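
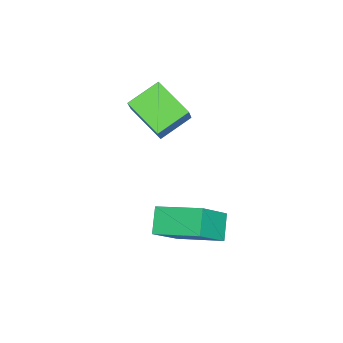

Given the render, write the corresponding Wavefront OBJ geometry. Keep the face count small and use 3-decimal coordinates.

v -3.889 -1.427 1.819
v -4.952 -0.562 2.454
v -3.144 0.041 1.066
v -4.207 0.906 1.7
v -3.113 -1.266 2.9
v -4.176 -0.401 3.534
v -2.368 0.202 2.146
v -3.431 1.067 2.781
v -1.033 1.421 -2.765
v -1.951 1.22 -2.019
v -0.934 3.316 -2.133
v -1.852 3.115 -1.387
v 0.232 0.885 -1.353
v -0.686 0.684 -0.607
v 0.331 2.78 -0.721
v -0.587 2.579 0.025
f 2 4 1
f 5 2 1
f 1 4 3
f 3 5 1
f 2 8 4
f 6 2 5
f 6 8 2
f 4 8 3
f 7 5 3
f 3 8 7
f 7 6 5
f 8 6 7
f 10 12 9
f 13 10 9
f 9 12 11
f 11 13 9
f 10 16 12
f 14 10 13
f 14 16 10
f 12 16 11
f 15 13 11
f 11 16 15
f 15 14 13
f 16 14 15



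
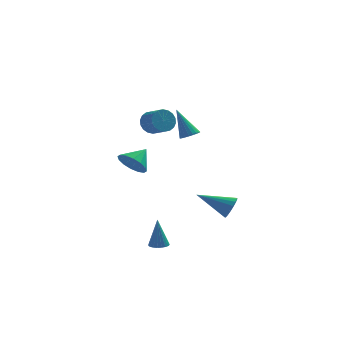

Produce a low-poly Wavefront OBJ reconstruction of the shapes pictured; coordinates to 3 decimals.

v -0.496 -4.014 -4.798
v -0.215 -3.565 -4.815
v -0.564 -3.906 -3.102
v -0.409 -3.492 -4.828
v -0.615 -3.499 -4.835
v -0.804 -3.585 -4.838
v -0.945 -3.735 -4.834
v -1.018 -3.929 -4.824
v -1.012 -4.135 -4.811
v -0.927 -4.323 -4.795
v -0.776 -4.464 -4.78
v -0.583 -4.536 -4.768
v -0.376 -4.529 -4.76
v -0.188 -4.444 -4.758
v -0.047 -4.293 -4.762
v 0.027 -4.1 -4.771
v 0.02 -3.894 -4.784
v -0.065 -3.706 -4.8
v -1.791 -2.816 0.346
v -1.2 -2.753 -0.303
v -1.069 -2.084 1.074
v -1.487 -2.405 -0.37
v -1.854 -2.167 -0.245
v -2.205 -2.103 0.039
v -2.445 -2.23 0.405
v -2.509 -2.514 0.755
v -2.382 -2.879 0.996
v -2.096 -3.227 1.062
v -1.728 -3.465 0.937
v -1.377 -3.53 0.654
v -1.137 -3.403 0.288
v -1.073 -3.118 -0.062
v 1.28 1.675 0.668
v 1.818 1.719 0.878
v 0.6 2.425 2.252
v 1.791 1.931 0.766
v 1.675 2.098 0.637
v 1.491 2.193 0.513
v 1.27 2.198 0.416
v 1.051 2.112 0.363
v 0.871 1.951 0.362
v 0.762 1.742 0.414
v 0.743 1.522 0.51
v 0.816 1.328 0.633
v 0.97 1.194 0.762
v 1.177 1.143 0.875
v 1.401 1.184 0.952
v 1.605 1.31 0.98
v 1.753 1.499 0.954
v 3.118 -3.544 -2.48
v 3.328 -3.908 -1.92
v 1.402 -3.276 -1.66
v 3.413 -3.592 -1.847
v 3.429 -3.265 -1.918
v 3.375 -3.002 -2.118
v 3.261 -2.863 -2.401
v 3.115 -2.88 -2.702
v 2.969 -3.049 -2.952
v 2.858 -3.331 -3.094
v 2.805 -3.662 -3.095
v 2.825 -3.966 -2.955
v 2.911 -4.173 -2.706
v 3.045 -4.236 -2.406
v 3.196 -4.14 -2.122
v -0.755 -1.274 2.623
v -0.251 -1.182 2.103
v 0.319 -1.975 2.516
v -0.185 -2.066 3.037
v -0.147 -0.985 2.34
v 0.422 -1.778 2.753
v -0.164 -0.845 2.632
v 0.405 -1.637 3.045
v -0.298 -0.789 2.923
v 0.272 -1.582 3.336
v -0.522 -0.83 3.155
v 0.047 -1.623 3.568
v -0.793 -0.958 3.281
v -0.223 -1.751 3.694
v -1.056 -1.149 3.277
v -0.486 -1.942 3.69
v -1.259 -1.365 3.144
v -0.689 -2.158 3.557
v -1.362 -1.562 2.907
v -0.793 -2.355 3.32
v -1.345 -1.703 2.615
v -0.776 -2.495 3.028
v -1.212 -1.758 2.324
v -0.642 -2.551 2.737
v -0.987 -1.717 2.092
v -0.418 -2.51 2.505
v -0.717 -1.589 1.966
v -0.147 -2.382 2.379
v -0.454 -1.398 1.97
v 0.116 -2.191 2.383
f 2 1 4
f 2 4 3
f 4 1 5
f 4 5 3
f 5 1 6
f 5 6 3
f 6 1 7
f 6 7 3
f 7 1 8
f 7 8 3
f 8 1 9
f 8 9 3
f 9 1 10
f 9 10 3
f 10 1 11
f 10 11 3
f 11 1 12
f 11 12 3
f 12 1 13
f 12 13 3
f 13 1 14
f 13 14 3
f 14 1 15
f 14 15 3
f 15 1 16
f 15 16 3
f 16 1 17
f 16 17 3
f 17 1 18
f 17 18 3
f 18 1 2
f 18 2 3
f 20 19 22
f 20 22 21
f 22 19 23
f 22 23 21
f 23 19 24
f 23 24 21
f 24 19 25
f 24 25 21
f 25 19 26
f 25 26 21
f 26 19 27
f 26 27 21
f 27 19 28
f 27 28 21
f 28 19 29
f 28 29 21
f 29 19 30
f 29 30 21
f 30 19 31
f 30 31 21
f 31 19 32
f 31 32 21
f 32 19 20
f 32 20 21
f 34 33 36
f 34 36 35
f 36 33 37
f 36 37 35
f 37 33 38
f 37 38 35
f 38 33 39
f 38 39 35
f 39 33 40
f 39 40 35
f 40 33 41
f 40 41 35
f 41 33 42
f 41 42 35
f 42 33 43
f 42 43 35
f 43 33 44
f 43 44 35
f 44 33 45
f 44 45 35
f 45 33 46
f 45 46 35
f 46 33 47
f 46 47 35
f 47 33 48
f 47 48 35
f 48 33 49
f 48 49 35
f 49 33 34
f 49 34 35
f 51 50 53
f 51 53 52
f 53 50 54
f 53 54 52
f 54 50 55
f 54 55 52
f 55 50 56
f 55 56 52
f 56 50 57
f 56 57 52
f 57 50 58
f 57 58 52
f 58 50 59
f 58 59 52
f 59 50 60
f 59 60 52
f 60 50 61
f 60 61 52
f 61 50 62
f 61 62 52
f 62 50 63
f 62 63 52
f 63 50 64
f 63 64 52
f 64 50 51
f 64 51 52
f 66 65 69
f 66 69 67
f 67 69 70
f 67 70 68
f 69 65 71
f 69 71 70
f 70 71 72
f 70 72 68
f 71 65 73
f 71 73 72
f 72 73 74
f 72 74 68
f 73 65 75
f 73 75 74
f 74 75 76
f 74 76 68
f 75 65 77
f 75 77 76
f 76 77 78
f 76 78 68
f 77 65 79
f 77 79 78
f 78 79 80
f 78 80 68
f 79 65 81
f 79 81 80
f 80 81 82
f 80 82 68
f 81 65 83
f 81 83 82
f 82 83 84
f 82 84 68
f 83 65 85
f 83 85 84
f 84 85 86
f 84 86 68
f 85 65 87
f 85 87 86
f 86 87 88
f 86 88 68
f 87 65 89
f 87 89 88
f 88 89 90
f 88 90 68
f 89 65 91
f 89 91 90
f 90 91 92
f 90 92 68
f 91 65 93
f 91 93 92
f 92 93 94
f 92 94 68
f 93 65 66
f 93 66 94
f 94 66 67
f 94 67 68



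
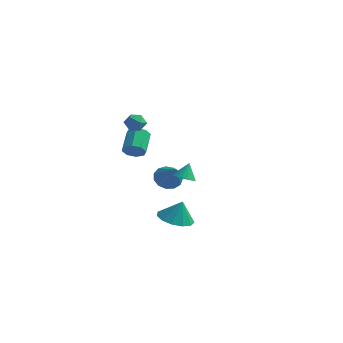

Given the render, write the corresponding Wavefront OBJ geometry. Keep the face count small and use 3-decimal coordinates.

v -1.593 -2.324 1.841
v -1.22 -1.911 1.469
v -1.674 -0.763 2.286
v -2.047 -1.176 2.659
v -1.695 -1.967 1.284
v -2.149 -0.819 2.101
v -2.11 -2.232 1.425
v -2.564 -1.084 2.243
v -2.223 -2.551 1.811
v -2.676 -1.403 2.628
v -1.966 -2.737 2.214
v -2.42 -1.589 3.031
v -1.491 -2.681 2.399
v -1.945 -1.533 3.216
v -1.076 -2.416 2.257
v -1.53 -1.268 3.075
v -0.964 -2.097 1.872
v -1.417 -0.949 2.689
v 1.838 -2.837 0.845
v 2.494 -2.813 0.775
v 1.922 -2.403 1.775
v 2.417 -2.572 0.669
v 2.239 -2.376 0.594
v 1.993 -2.261 0.562
v 1.719 -2.244 0.579
v 1.466 -2.331 0.642
v 1.278 -2.504 0.74
v 1.186 -2.736 0.856
v 1.207 -2.984 0.97
v 1.337 -3.208 1.062
v 1.554 -3.367 1.117
v 1.82 -3.434 1.125
v 2.089 -3.398 1.084
v 2.315 -3.266 1.002
v 2.458 -3.059 0.892
v -3.246 3.694 -2.786
v -2.688 3.478 -3.432
v -2.154 2.886 -1.574
v -2.544 3.923 -3.265
v -2.623 4.294 -2.947
v -2.899 4.475 -2.577
v -3.286 4.408 -2.274
v -3.659 4.114 -2.133
v -3.902 3.687 -2.2
v -3.936 3.262 -2.452
v -3.751 2.974 -2.811
v -3.405 2.914 -3.162
v -3.009 3.102 -3.393
v -1.093 1.056 -4.445
v -0.035 0.967 -4.73
v -0.727 1.224 -3.135
v -0.175 1.569 -4.767
v -0.608 2.009 -4.703
v -1.194 2.146 -4.556
v -1.749 1.937 -4.374
v -2.095 1.448 -4.215
v -2.123 0.835 -4.128
v -1.825 0.292 -4.142
v -1.294 -0.008 -4.252
v -0.699 0.029 -4.423
v -0.23 0.393 -4.601
v -1.687 -1.452 3.988
v -1.116 -1.754 3.841
v -2.204 -2.386 3.899
v -1.633 -2.688 3.752
v -1.737 -2.454 4.363
v -1.417 -1.877 4.418
v -1.903 -2.263 3.322
v -1.583 -1.686 3.377
v -1.249 -2.256 3.43
v -1.147 -2.374 4.073
v -2.173 -1.766 3.667
v -2.071 -1.884 4.31
f 2 1 5
f 2 5 3
f 3 5 6
f 3 6 4
f 5 1 7
f 5 7 6
f 6 7 8
f 6 8 4
f 7 1 9
f 7 9 8
f 8 9 10
f 8 10 4
f 9 1 11
f 9 11 10
f 10 11 12
f 10 12 4
f 11 1 13
f 11 13 12
f 12 13 14
f 12 14 4
f 13 1 15
f 13 15 14
f 14 15 16
f 14 16 4
f 15 1 17
f 15 17 16
f 16 17 18
f 16 18 4
f 17 1 2
f 17 2 18
f 18 2 3
f 18 3 4
f 20 19 22
f 20 22 21
f 22 19 23
f 22 23 21
f 23 19 24
f 23 24 21
f 24 19 25
f 24 25 21
f 25 19 26
f 25 26 21
f 26 19 27
f 26 27 21
f 27 19 28
f 27 28 21
f 28 19 29
f 28 29 21
f 29 19 30
f 29 30 21
f 30 19 31
f 30 31 21
f 31 19 32
f 31 32 21
f 32 19 33
f 32 33 21
f 33 19 34
f 33 34 21
f 34 19 35
f 34 35 21
f 35 19 20
f 35 20 21
f 37 36 39
f 37 39 38
f 39 36 40
f 39 40 38
f 40 36 41
f 40 41 38
f 41 36 42
f 41 42 38
f 42 36 43
f 42 43 38
f 43 36 44
f 43 44 38
f 44 36 45
f 44 45 38
f 45 36 46
f 45 46 38
f 46 36 47
f 46 47 38
f 47 36 48
f 47 48 38
f 48 36 37
f 48 37 38
f 50 49 52
f 50 52 51
f 52 49 53
f 52 53 51
f 53 49 54
f 53 54 51
f 54 49 55
f 54 55 51
f 55 49 56
f 55 56 51
f 56 49 57
f 56 57 51
f 57 49 58
f 57 58 51
f 58 49 59
f 58 59 51
f 59 49 60
f 59 60 51
f 60 49 61
f 60 61 51
f 61 49 50
f 61 50 51
f 62 73 67
f 62 67 63
f 62 63 69
f 62 69 72
f 62 72 73
f 63 67 71
f 67 73 66
f 73 72 64
f 72 69 68
f 69 63 70
f 65 71 66
f 65 66 64
f 65 64 68
f 65 68 70
f 65 70 71
f 66 71 67
f 64 66 73
f 68 64 72
f 70 68 69
f 71 70 63



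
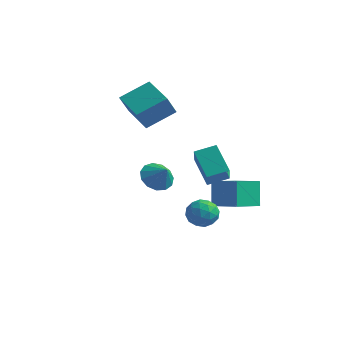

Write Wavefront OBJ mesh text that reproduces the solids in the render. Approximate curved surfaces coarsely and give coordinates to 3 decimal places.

v 2.213 0.313 0.123
v 0.999 1.075 1.277
v 1.662 1.308 -1.113
v 0.449 2.07 0.041
v 3.051 1.17 0.439
v 1.838 1.932 1.593
v 2.501 2.165 -0.797
v 1.287 2.927 0.357
v 1.088 -2.684 1.288
v 1.731 -2.916 0.658
v 1.812 -2.916 2.112
v 1.793 -2.404 0.749
v 1.63 -1.98 1.012
v 1.296 -1.78 1.362
v 0.896 -1.867 1.689
v 0.557 -2.213 1.889
v 0.387 -2.708 1.898
v 0.439 -3.196 1.714
v 0.698 -3.521 1.394
v 1.081 -3.58 1.041
v 1.466 -3.355 0.767
v 1.317 2.395 -3.37
v 0.912 3.081 -1.936
v 1.726 4.203 -4.119
v 1.321 4.889 -2.686
v 2.899 2.251 -2.854
v 2.494 2.937 -1.421
v 3.308 4.059 -3.604
v 2.903 4.745 -2.17
v -3.97 2.691 2.233
v -4.124 2.019 3.475
v -2.957 4.069 3.105
v -3.11 3.397 4.346
v -2.21 1.623 1.874
v -2.363 0.951 3.115
v -1.196 3.001 2.745
v -1.35 2.329 3.987
v 3.739 -1.827 -0.902
v 4.19 -2.522 -1.238
v 3.13 -2.698 0.078
v 3.581 -3.393 -0.258
v 4.016 -2.747 0.179
v 4.393 -2.208 -0.426
v 2.927 -3.012 -0.734
v 3.304 -2.473 -1.339
v 3.688 -3.254 -1.134
v 4.361 -3.09 -0.57
v 2.959 -2.13 -0.59
v 3.632 -1.966 -0.026
v 4.018 -2.098 -1.156
v 3.302 -3.122 -0.004
v 3.558 -2.742 0.253
v 3.823 -3.15 0.056
v 4.138 -1.914 -0.679
v 4.403 -2.322 -0.877
v 4.301 -2.454 -0.043
v 2.917 -2.898 -0.283
v 3.182 -3.306 -0.481
v 3.497 -2.07 -1.216
v 3.762 -2.478 -1.413
v 3.019 -2.766 -1.117
v 3.988 -2.937 -1.293
v 3.63 -3.448 -0.717
v 3.245 -3.224 -0.996
v 3.467 -2.908 -1.352
v 4.384 -2.84 -0.961
v 4.026 -3.352 -0.385
v 4.282 -2.972 -0.128
v 4.503 -2.656 -0.484
v 4.089 -3.27 -0.9
v 3.294 -1.868 -0.775
v 2.936 -2.38 -0.199
v 2.817 -2.564 -0.676
v 3.038 -2.248 -1.032
v 3.69 -1.772 -0.443
v 3.332 -2.283 0.133
v 3.853 -2.312 0.192
v 4.075 -1.996 -0.164
v 3.231 -1.95 -0.26
f 2 4 1
f 5 2 1
f 1 4 3
f 3 5 1
f 2 8 4
f 6 2 5
f 6 8 2
f 4 8 3
f 7 5 3
f 3 8 7
f 7 6 5
f 8 6 7
f 10 9 12
f 10 12 11
f 12 9 13
f 12 13 11
f 13 9 14
f 13 14 11
f 14 9 15
f 14 15 11
f 15 9 16
f 15 16 11
f 16 9 17
f 16 17 11
f 17 9 18
f 17 18 11
f 18 9 19
f 18 19 11
f 19 9 20
f 19 20 11
f 20 9 21
f 20 21 11
f 21 9 10
f 21 10 11
f 23 25 22
f 26 23 22
f 22 25 24
f 24 26 22
f 23 29 25
f 27 23 26
f 27 29 23
f 25 29 24
f 28 26 24
f 24 29 28
f 28 27 26
f 29 27 28
f 31 33 30
f 34 31 30
f 30 33 32
f 32 34 30
f 31 37 33
f 35 31 34
f 35 37 31
f 33 37 32
f 36 34 32
f 32 37 36
f 36 35 34
f 37 35 36
f 38 75 54
f 75 49 78
f 54 78 43
f 75 78 54
f 38 54 50
f 54 43 55
f 50 55 39
f 54 55 50
f 38 50 59
f 50 39 60
f 59 60 45
f 50 60 59
f 38 59 71
f 59 45 74
f 71 74 48
f 59 74 71
f 38 71 75
f 71 48 79
f 75 79 49
f 71 79 75
f 39 55 66
f 55 43 69
f 66 69 47
f 55 69 66
f 43 78 56
f 78 49 77
f 56 77 42
f 78 77 56
f 49 79 76
f 79 48 72
f 76 72 40
f 79 72 76
f 48 74 73
f 74 45 61
f 73 61 44
f 74 61 73
f 45 60 65
f 60 39 62
f 65 62 46
f 60 62 65
f 41 67 53
f 67 47 68
f 53 68 42
f 67 68 53
f 41 53 51
f 53 42 52
f 51 52 40
f 53 52 51
f 41 51 58
f 51 40 57
f 58 57 44
f 51 57 58
f 41 58 63
f 58 44 64
f 63 64 46
f 58 64 63
f 41 63 67
f 63 46 70
f 67 70 47
f 63 70 67
f 42 68 56
f 68 47 69
f 56 69 43
f 68 69 56
f 40 52 76
f 52 42 77
f 76 77 49
f 52 77 76
f 44 57 73
f 57 40 72
f 73 72 48
f 57 72 73
f 46 64 65
f 64 44 61
f 65 61 45
f 64 61 65
f 47 70 66
f 70 46 62
f 66 62 39
f 70 62 66



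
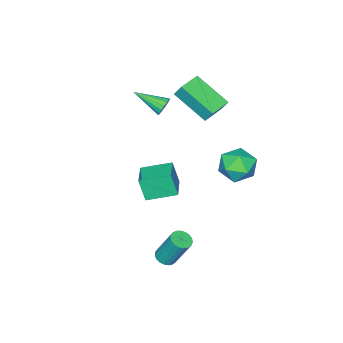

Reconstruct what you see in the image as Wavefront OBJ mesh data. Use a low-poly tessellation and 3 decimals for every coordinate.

v 0.008 -0.679 1.341
v 0.284 -0.765 0.921
v 0.452 -2.081 1.919
v 0.44 -0.653 1.072
v 0.497 -0.547 1.284
v 0.442 -0.472 1.51
v 0.287 -0.444 1.697
v 0.068 -0.47 1.802
v -0.164 -0.544 1.801
v -0.357 -0.649 1.695
v -0.467 -0.761 1.508
v -0.468 -0.854 1.283
v -0.36 -0.907 1.07
v -0.167 -0.908 0.92
v 0.065 -0.857 0.866
v -0.7 3.961 -0.215
v 0.21 4.161 -0.434
v -0.51 2.519 -0.746
v 0.4 2.719 -0.965
v 0.129 2.664 -0.049
v 0.011 3.555 0.279
v -0.311 3.125 -1.459
v -0.429 4.016 -1.131
v 0.45 3.645 -1.202
v 0.722 3.36 -0.331
v -1.022 3.32 -0.849
v -0.75 3.035 0.022
v 0.722 0.791 -2.579
v 0.757 0.419 -1.428
v 1.755 1.581 -2.355
v 1.791 1.209 -1.204
v 1.629 -0.289 -2.956
v 1.665 -0.661 -1.805
v 2.663 0.501 -2.732
v 2.698 0.129 -1.581
v 3.886 2.683 -4.489
v 4.388 2.77 -4.482
v 4.237 3.523 -2.943
v 3.734 3.437 -2.951
v 4.315 2.945 -4.575
v 4.163 3.699 -3.037
v 4.167 3.076 -4.654
v 4.016 3.829 -3.115
v 3.97 3.138 -4.704
v 3.819 3.892 -3.165
v 3.759 3.122 -4.717
v 3.608 3.876 -3.178
v 3.57 3.03 -4.69
v 3.419 3.784 -3.151
v 3.435 2.878 -4.629
v 3.284 3.632 -3.09
v 3.379 2.692 -4.544
v 3.227 3.446 -3.005
v 3.409 2.505 -4.449
v 3.258 3.259 -2.91
v 3.523 2.349 -4.361
v 3.371 3.102 -2.823
v 3.698 2.25 -4.296
v 3.547 3.004 -2.757
v 3.907 2.226 -4.264
v 3.756 2.98 -2.725
v 4.111 2.282 -4.271
v 3.96 3.035 -2.732
v 4.277 2.406 -4.315
v 4.126 3.16 -2.777
v 4.375 2.579 -4.39
v 4.224 3.332 -2.851
v -1.792 -0.698 1.888
v -1.788 -0.281 2.582
v -1.9 0.988 0.875
v -1.897 1.405 1.57
v -0.623 -0.645 1.85
v -0.62 -0.228 2.545
v -0.732 1.041 0.838
v -0.728 1.458 1.532
f 2 1 4
f 2 4 3
f 4 1 5
f 4 5 3
f 5 1 6
f 5 6 3
f 6 1 7
f 6 7 3
f 7 1 8
f 7 8 3
f 8 1 9
f 8 9 3
f 9 1 10
f 9 10 3
f 10 1 11
f 10 11 3
f 11 1 12
f 11 12 3
f 12 1 13
f 12 13 3
f 13 1 14
f 13 14 3
f 14 1 15
f 14 15 3
f 15 1 2
f 15 2 3
f 16 27 21
f 16 21 17
f 16 17 23
f 16 23 26
f 16 26 27
f 17 21 25
f 21 27 20
f 27 26 18
f 26 23 22
f 23 17 24
f 19 25 20
f 19 20 18
f 19 18 22
f 19 22 24
f 19 24 25
f 20 25 21
f 18 20 27
f 22 18 26
f 24 22 23
f 25 24 17
f 29 31 28
f 32 29 28
f 28 31 30
f 30 32 28
f 29 35 31
f 33 29 32
f 33 35 29
f 31 35 30
f 34 32 30
f 30 35 34
f 34 33 32
f 35 33 34
f 37 36 40
f 37 40 38
f 38 40 41
f 38 41 39
f 40 36 42
f 40 42 41
f 41 42 43
f 41 43 39
f 42 36 44
f 42 44 43
f 43 44 45
f 43 45 39
f 44 36 46
f 44 46 45
f 45 46 47
f 45 47 39
f 46 36 48
f 46 48 47
f 47 48 49
f 47 49 39
f 48 36 50
f 48 50 49
f 49 50 51
f 49 51 39
f 50 36 52
f 50 52 51
f 51 52 53
f 51 53 39
f 52 36 54
f 52 54 53
f 53 54 55
f 53 55 39
f 54 36 56
f 54 56 55
f 55 56 57
f 55 57 39
f 56 36 58
f 56 58 57
f 57 58 59
f 57 59 39
f 58 36 60
f 58 60 59
f 59 60 61
f 59 61 39
f 60 36 62
f 60 62 61
f 61 62 63
f 61 63 39
f 62 36 64
f 62 64 63
f 63 64 65
f 63 65 39
f 64 36 66
f 64 66 65
f 65 66 67
f 65 67 39
f 66 36 37
f 66 37 67
f 67 37 38
f 67 38 39
f 69 71 68
f 72 69 68
f 68 71 70
f 70 72 68
f 69 75 71
f 73 69 72
f 73 75 69
f 71 75 70
f 74 72 70
f 70 75 74
f 74 73 72
f 75 73 74



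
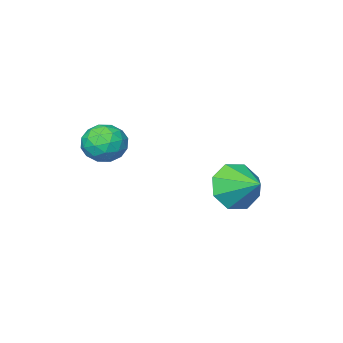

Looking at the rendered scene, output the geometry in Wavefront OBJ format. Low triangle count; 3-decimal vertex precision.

v -3.694 3.074 1.849
v -2.831 2.799 2.456
v -3.706 4.406 2.471
v -2.613 3.141 1.727
v -3.028 3.444 1.07
v -3.833 3.53 0.869
v -4.557 3.349 1.243
v -4.775 3.007 1.972
v -4.36 2.704 2.629
v -3.555 2.618 2.829
v -0.634 -0.143 4.179
v 0.103 -0.651 3.944
v -1.403 -0.729 3.036
v -0.666 -1.237 2.801
v -1.126 -1.424 3.581
v -0.651 -1.062 4.288
v -0.649 -0.318 2.692
v -0.174 0.044 3.399
v 0.094 -0.759 3.025
v -0.201 -1.442 3.574
v -1.099 0.062 3.406
v -1.394 -0.621 3.955
v -0.198 -0.345 4.162
v -1.102 -1.035 2.818
v -1.373 -1.145 3.277
v -0.939 -1.443 3.138
v -0.642 -0.587 4.364
v -0.208 -0.885 4.226
v -0.931 -1.34 4.012
v -1.092 -0.495 2.754
v -0.658 -0.793 2.616
v -0.361 0.063 3.842
v 0.073 -0.235 3.703
v -0.369 -0.04 2.968
v 0.23 -0.707 3.484
v -0.222 -1.052 2.812
v -0.212 -0.512 2.748
v 0.067 -0.299 3.163
v 0.056 -1.109 3.806
v -0.396 -1.454 3.134
v -0.666 -1.564 3.593
v -0.387 -1.351 4.008
v 0.051 -1.173 3.266
v -0.904 0.074 3.846
v -1.356 -0.271 3.174
v -0.913 -0.029 2.972
v -0.634 0.184 3.387
v -1.078 -0.328 4.168
v -1.53 -0.673 3.496
v -1.367 -1.081 3.817
v -1.088 -0.868 4.232
v -1.351 -0.207 3.714
f 2 1 4
f 2 4 3
f 4 1 5
f 4 5 3
f 5 1 6
f 5 6 3
f 6 1 7
f 6 7 3
f 7 1 8
f 7 8 3
f 8 1 9
f 8 9 3
f 9 1 10
f 9 10 3
f 10 1 2
f 10 2 3
f 11 48 27
f 48 22 51
f 27 51 16
f 48 51 27
f 11 27 23
f 27 16 28
f 23 28 12
f 27 28 23
f 11 23 32
f 23 12 33
f 32 33 18
f 23 33 32
f 11 32 44
f 32 18 47
f 44 47 21
f 32 47 44
f 11 44 48
f 44 21 52
f 48 52 22
f 44 52 48
f 12 28 39
f 28 16 42
f 39 42 20
f 28 42 39
f 16 51 29
f 51 22 50
f 29 50 15
f 51 50 29
f 22 52 49
f 52 21 45
f 49 45 13
f 52 45 49
f 21 47 46
f 47 18 34
f 46 34 17
f 47 34 46
f 18 33 38
f 33 12 35
f 38 35 19
f 33 35 38
f 14 40 26
f 40 20 41
f 26 41 15
f 40 41 26
f 14 26 24
f 26 15 25
f 24 25 13
f 26 25 24
f 14 24 31
f 24 13 30
f 31 30 17
f 24 30 31
f 14 31 36
f 31 17 37
f 36 37 19
f 31 37 36
f 14 36 40
f 36 19 43
f 40 43 20
f 36 43 40
f 15 41 29
f 41 20 42
f 29 42 16
f 41 42 29
f 13 25 49
f 25 15 50
f 49 50 22
f 25 50 49
f 17 30 46
f 30 13 45
f 46 45 21
f 30 45 46
f 19 37 38
f 37 17 34
f 38 34 18
f 37 34 38
f 20 43 39
f 43 19 35
f 39 35 12
f 43 35 39



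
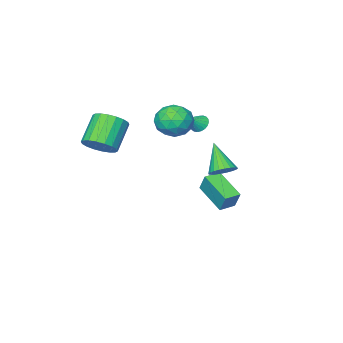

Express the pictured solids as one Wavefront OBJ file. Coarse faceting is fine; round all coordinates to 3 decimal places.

v -0.491 -0.195 1.054
v 0.301 -0.642 1.8
v -1.881 -0.578 2.3
v -1.089 -1.025 3.046
v -1.104 0.132 2.828
v -0.245 0.368 2.058
v -1.335 -1.588 2.042
v -0.476 -1.352 1.272
v -0.22 -1.504 2.411
v -0.077 -0.441 2.897
v -1.503 -0.779 1.203
v -1.36 0.284 1.689
v 0.027 -0.385 1.318
v -1.607 -0.835 2.782
v -1.616 -0.155 2.654
v -1.15 -0.418 3.093
v -0.294 0.209 1.469
v 0.172 -0.054 1.908
v -0.654 0.401 2.512
v -1.752 -1.166 2.192
v -1.286 -1.429 2.631
v -0.43 -0.802 1.007
v 0.036 -1.065 1.446
v -0.926 -1.621 1.588
v 0.187 -1.154 2.116
v -0.63 -1.379 2.848
v -0.775 -1.71 2.258
v -0.27 -1.571 1.805
v 0.27 -0.529 2.401
v -0.547 -0.754 3.134
v -0.556 -0.074 3.005
v -0.051 0.065 2.553
v -0.036 -1.036 2.76
v -1.033 -0.466 0.966
v -1.85 -0.691 1.699
v -1.529 -1.285 1.547
v -1.024 -1.146 1.095
v -0.95 0.159 1.252
v -1.767 -0.066 1.984
v -1.31 0.351 2.295
v -0.805 0.49 1.842
v -1.544 -0.184 1.34
v 0.124 4.598 0.51
v 0.704 4.951 0.933
v -0.244 3.382 2.03
v 0.457 5.124 1.012
v 0.159 5.218 1.015
v -0.144 5.217 0.941
v -0.407 5.121 0.801
v -0.588 4.946 0.617
v -0.662 4.718 0.417
v -0.615 4.472 0.231
v -0.456 4.245 0.087
v -0.209 4.071 0.009
v 0.089 3.978 0.006
v 0.392 3.979 0.08
v 0.654 4.074 0.22
v 0.836 4.249 0.404
v 0.909 4.477 0.604
v 0.863 4.724 0.79
v -3.178 -1.314 0.849
v -2.816 -1.043 0.41
v -2.322 -1.286 1.571
v -2.923 -0.835 0.528
v -3.074 -0.71 0.702
v -3.243 -0.69 0.901
v -3.4 -0.777 1.091
v -3.52 -0.957 1.24
v -3.58 -1.199 1.32
v -3.57 -1.461 1.319
v -3.493 -1.697 1.237
v -3.361 -1.868 1.088
v -3.198 -1.942 0.897
v -3.031 -1.908 0.698
v -2.889 -1.771 0.525
v -2.798 -1.555 0.408
v -2.772 -1.298 0.367
v -2.981 0.255 -3.223
v -2.893 0.806 -2.093
v -2.863 2.136 -4.149
v -2.775 2.687 -3.019
v -1.965 0.173 -3.261
v -1.877 0.724 -2.131
v -1.847 2.054 -4.187
v -1.759 2.605 -3.057
v 4.583 -0.212 1.879
v 5.365 -0.556 2.437
v 4.098 -1.191 3.819
v 3.317 -0.848 3.261
v 5.314 -0.13 2.586
v 4.047 -0.766 3.968
v 5.118 0.28 2.595
v 3.851 -0.356 3.977
v 4.816 0.592 2.462
v 3.55 -0.044 3.844
v 4.468 0.745 2.213
v 3.202 0.109 3.596
v 4.143 0.708 1.899
v 2.877 0.072 3.281
v 3.905 0.489 1.58
v 2.639 -0.147 2.963
v 3.802 0.131 1.321
v 2.535 -0.504 2.703
v 3.853 -0.294 1.172
v 2.586 -0.93 2.554
v 4.049 -0.704 1.163
v 2.782 -1.34 2.545
v 4.35 -1.016 1.296
v 3.084 -1.652 2.678
v 4.698 -1.169 1.544
v 3.432 -1.805 2.927
v 5.023 -1.132 1.859
v 3.757 -1.768 3.241
v 5.261 -0.913 2.177
v 3.995 -1.549 3.56
f 1 38 17
f 38 12 41
f 17 41 6
f 38 41 17
f 1 17 13
f 17 6 18
f 13 18 2
f 17 18 13
f 1 13 22
f 13 2 23
f 22 23 8
f 13 23 22
f 1 22 34
f 22 8 37
f 34 37 11
f 22 37 34
f 1 34 38
f 34 11 42
f 38 42 12
f 34 42 38
f 2 18 29
f 18 6 32
f 29 32 10
f 18 32 29
f 6 41 19
f 41 12 40
f 19 40 5
f 41 40 19
f 12 42 39
f 42 11 35
f 39 35 3
f 42 35 39
f 11 37 36
f 37 8 24
f 36 24 7
f 37 24 36
f 8 23 28
f 23 2 25
f 28 25 9
f 23 25 28
f 4 30 16
f 30 10 31
f 16 31 5
f 30 31 16
f 4 16 14
f 16 5 15
f 14 15 3
f 16 15 14
f 4 14 21
f 14 3 20
f 21 20 7
f 14 20 21
f 4 21 26
f 21 7 27
f 26 27 9
f 21 27 26
f 4 26 30
f 26 9 33
f 30 33 10
f 26 33 30
f 5 31 19
f 31 10 32
f 19 32 6
f 31 32 19
f 3 15 39
f 15 5 40
f 39 40 12
f 15 40 39
f 7 20 36
f 20 3 35
f 36 35 11
f 20 35 36
f 9 27 28
f 27 7 24
f 28 24 8
f 27 24 28
f 10 33 29
f 33 9 25
f 29 25 2
f 33 25 29
f 44 43 46
f 44 46 45
f 46 43 47
f 46 47 45
f 47 43 48
f 47 48 45
f 48 43 49
f 48 49 45
f 49 43 50
f 49 50 45
f 50 43 51
f 50 51 45
f 51 43 52
f 51 52 45
f 52 43 53
f 52 53 45
f 53 43 54
f 53 54 45
f 54 43 55
f 54 55 45
f 55 43 56
f 55 56 45
f 56 43 57
f 56 57 45
f 57 43 58
f 57 58 45
f 58 43 59
f 58 59 45
f 59 43 60
f 59 60 45
f 60 43 44
f 60 44 45
f 62 61 64
f 62 64 63
f 64 61 65
f 64 65 63
f 65 61 66
f 65 66 63
f 66 61 67
f 66 67 63
f 67 61 68
f 67 68 63
f 68 61 69
f 68 69 63
f 69 61 70
f 69 70 63
f 70 61 71
f 70 71 63
f 71 61 72
f 71 72 63
f 72 61 73
f 72 73 63
f 73 61 74
f 73 74 63
f 74 61 75
f 74 75 63
f 75 61 76
f 75 76 63
f 76 61 77
f 76 77 63
f 77 61 62
f 77 62 63
f 79 81 78
f 82 79 78
f 78 81 80
f 80 82 78
f 79 85 81
f 83 79 82
f 83 85 79
f 81 85 80
f 84 82 80
f 80 85 84
f 84 83 82
f 85 83 84
f 87 86 90
f 87 90 88
f 88 90 91
f 88 91 89
f 90 86 92
f 90 92 91
f 91 92 93
f 91 93 89
f 92 86 94
f 92 94 93
f 93 94 95
f 93 95 89
f 94 86 96
f 94 96 95
f 95 96 97
f 95 97 89
f 96 86 98
f 96 98 97
f 97 98 99
f 97 99 89
f 98 86 100
f 98 100 99
f 99 100 101
f 99 101 89
f 100 86 102
f 100 102 101
f 101 102 103
f 101 103 89
f 102 86 104
f 102 104 103
f 103 104 105
f 103 105 89
f 104 86 106
f 104 106 105
f 105 106 107
f 105 107 89
f 106 86 108
f 106 108 107
f 107 108 109
f 107 109 89
f 108 86 110
f 108 110 109
f 109 110 111
f 109 111 89
f 110 86 112
f 110 112 111
f 111 112 113
f 111 113 89
f 112 86 114
f 112 114 113
f 113 114 115
f 113 115 89
f 114 86 87
f 114 87 115
f 115 87 88
f 115 88 89



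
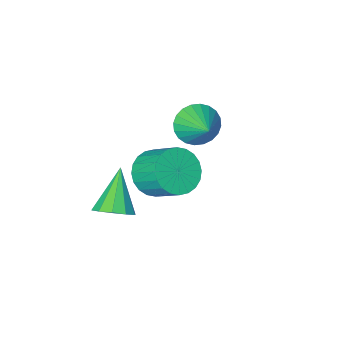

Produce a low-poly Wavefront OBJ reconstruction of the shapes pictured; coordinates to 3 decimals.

v 2.524 1.029 0.538
v 3.482 0.957 0.937
v 3.154 2.159 1.941
v 2.196 2.231 1.542
v 3.541 1.224 0.637
v 3.213 2.426 1.641
v 3.445 1.461 0.322
v 3.117 2.663 1.326
v 3.209 1.632 0.04
v 2.881 2.834 1.043
v 2.869 1.711 -0.167
v 2.541 2.914 0.837
v 2.476 1.687 -0.266
v 2.148 2.889 0.738
v 2.091 1.562 -0.242
v 1.763 2.765 0.761
v 1.771 1.357 -0.1
v 1.443 2.559 0.903
v 1.566 1.101 0.139
v 1.238 2.303 1.143
v 1.507 0.834 0.439
v 1.179 2.036 1.443
v 1.603 0.597 0.754
v 1.275 1.799 1.758
v 1.839 0.426 1.037
v 1.511 1.628 2.04
v 2.179 0.346 1.243
v 1.851 1.549 2.247
v 2.572 0.371 1.342
v 2.244 1.573 2.346
v 2.957 0.495 1.319
v 2.629 1.698 2.322
v 3.277 0.701 1.177
v 2.949 1.903 2.18
v 3.554 -0.438 -2.788
v 4.247 -0.316 -2.243
v 2.606 -1.562 -1.332
v 3.891 0.094 -2.158
v 3.406 0.301 -2.314
v 2.977 0.226 -2.651
v 2.769 -0.102 -3.04
v 2.861 -0.559 -3.333
v 3.218 -0.969 -3.418
v 3.703 -1.176 -3.262
v 4.131 -1.101 -2.925
v 4.339 -0.773 -2.536
v -1.142 -2.021 -0.747
v -0.447 -2.499 -0.21
v -0.838 -0.619 0.107
v -0.234 -2.364 -0.507
v -0.159 -2.177 -0.841
v -0.234 -1.966 -1.161
v -0.447 -1.764 -1.418
v -0.766 -1.601 -1.572
v -1.142 -1.502 -1.601
v -1.519 -1.482 -1.5
v -1.837 -1.544 -1.284
v -2.051 -1.679 -0.986
v -2.125 -1.866 -0.652
v -2.051 -2.076 -0.332
v -1.838 -2.279 -0.076
v -1.519 -2.442 0.079
v -1.142 -2.541 0.108
v -0.766 -2.561 0.006
f 2 1 5
f 2 5 3
f 3 5 6
f 3 6 4
f 5 1 7
f 5 7 6
f 6 7 8
f 6 8 4
f 7 1 9
f 7 9 8
f 8 9 10
f 8 10 4
f 9 1 11
f 9 11 10
f 10 11 12
f 10 12 4
f 11 1 13
f 11 13 12
f 12 13 14
f 12 14 4
f 13 1 15
f 13 15 14
f 14 15 16
f 14 16 4
f 15 1 17
f 15 17 16
f 16 17 18
f 16 18 4
f 17 1 19
f 17 19 18
f 18 19 20
f 18 20 4
f 19 1 21
f 19 21 20
f 20 21 22
f 20 22 4
f 21 1 23
f 21 23 22
f 22 23 24
f 22 24 4
f 23 1 25
f 23 25 24
f 24 25 26
f 24 26 4
f 25 1 27
f 25 27 26
f 26 27 28
f 26 28 4
f 27 1 29
f 27 29 28
f 28 29 30
f 28 30 4
f 29 1 31
f 29 31 30
f 30 31 32
f 30 32 4
f 31 1 33
f 31 33 32
f 32 33 34
f 32 34 4
f 33 1 2
f 33 2 34
f 34 2 3
f 34 3 4
f 36 35 38
f 36 38 37
f 38 35 39
f 38 39 37
f 39 35 40
f 39 40 37
f 40 35 41
f 40 41 37
f 41 35 42
f 41 42 37
f 42 35 43
f 42 43 37
f 43 35 44
f 43 44 37
f 44 35 45
f 44 45 37
f 45 35 46
f 45 46 37
f 46 35 36
f 46 36 37
f 48 47 50
f 48 50 49
f 50 47 51
f 50 51 49
f 51 47 52
f 51 52 49
f 52 47 53
f 52 53 49
f 53 47 54
f 53 54 49
f 54 47 55
f 54 55 49
f 55 47 56
f 55 56 49
f 56 47 57
f 56 57 49
f 57 47 58
f 57 58 49
f 58 47 59
f 58 59 49
f 59 47 60
f 59 60 49
f 60 47 61
f 60 61 49
f 61 47 62
f 61 62 49
f 62 47 63
f 62 63 49
f 63 47 64
f 63 64 49
f 64 47 48
f 64 48 49



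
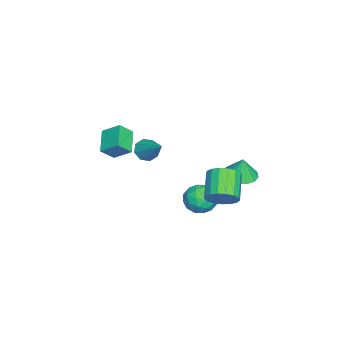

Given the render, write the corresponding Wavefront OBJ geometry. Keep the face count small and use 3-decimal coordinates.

v 3.558 3.182 1.927
v 4.092 3.05 2.689
v 2.636 2.845 3.675
v 2.102 2.978 2.913
v 4.025 3.494 2.681
v 2.569 3.29 3.667
v 3.85 3.867 2.5
v 2.394 3.663 3.486
v 3.608 4.084 2.188
v 2.153 3.88 3.174
v 3.355 4.093 1.816
v 1.899 3.889 2.802
v 3.149 3.894 1.47
v 1.693 3.69 2.456
v 3.036 3.532 1.228
v 1.58 3.328 2.214
v 3.042 3.089 1.147
v 1.587 2.885 2.132
v 3.167 2.668 1.244
v 1.711 2.464 2.229
v 3.382 2.365 1.497
v 1.926 2.161 2.483
v 3.636 2.249 1.85
v 2.18 2.044 2.835
v 3.873 2.346 2.22
v 2.417 2.142 3.205
v 4.038 2.635 2.522
v 2.582 2.431 3.508
v -4.032 2.698 -1.302
v -2.998 2.745 -1.402
v -3.908 2.862 0.062
v -3.165 3.254 -1.448
v -3.565 3.615 -1.455
v -4.09 3.73 -1.421
v -4.599 3.568 -1.355
v -4.957 3.173 -1.275
v -5.066 2.651 -1.203
v -4.899 2.142 -1.157
v -4.499 1.781 -1.15
v -3.974 1.666 -1.183
v -3.465 1.828 -1.249
v -3.108 2.222 -1.329
v 2.041 2.346 -0.049
v 2.842 2.27 0.561
v 1.298 1.15 0.779
v 2.099 1.074 1.389
v 1.511 1.893 1.428
v 1.969 2.632 0.917
v 2.171 0.788 0.423
v 2.629 1.527 -0.088
v 2.922 1.307 0.852
v 2.514 1.99 1.474
v 1.626 1.43 -0.134
v 1.218 2.113 0.488
v 2.506 2.413 0.183
v 1.634 1.007 1.157
v 1.288 1.488 1.18
v 1.758 1.444 1.538
v 1.994 2.626 0.393
v 2.464 2.581 0.751
v 1.682 2.36 1.261
v 1.676 0.839 0.589
v 2.146 0.794 0.947
v 2.382 1.976 -0.198
v 2.852 1.932 0.16
v 2.458 1.06 0.079
v 3.025 1.803 0.713
v 2.588 1.1 1.2
v 2.63 0.931 0.632
v 2.9 1.366 0.331
v 2.785 2.204 1.078
v 2.348 1.501 1.565
v 2.002 1.982 1.588
v 2.272 2.417 1.287
v 2.832 1.638 1.249
v 1.792 1.919 -0.225
v 1.355 1.216 0.262
v 1.868 1.003 0.053
v 2.138 1.438 -0.248
v 1.552 2.32 0.14
v 1.115 1.617 0.627
v 1.24 2.054 1.009
v 1.51 2.489 0.708
v 1.308 1.782 0.091
v -1.533 -3.883 2.412
v -1.016 -4.502 3.175
v -1.354 -2.827 3.148
v -0.838 -3.446 3.911
v -0.142 -3.614 1.689
v 0.374 -4.233 2.452
v 0.036 -2.558 2.425
v 0.553 -3.177 3.188
v -2.883 -2.454 0.72
v -2.501 -2.167 0.091
v -1.737 -1.306 1.94
v -2.987 -1.838 0.237
v -3.411 -1.87 0.666
v -3.527 -2.244 1.126
v -3.265 -2.742 1.349
v -2.779 -3.071 1.203
v -2.354 -3.039 0.774
v -2.239 -2.664 0.313
f 2 1 5
f 2 5 3
f 3 5 6
f 3 6 4
f 5 1 7
f 5 7 6
f 6 7 8
f 6 8 4
f 7 1 9
f 7 9 8
f 8 9 10
f 8 10 4
f 9 1 11
f 9 11 10
f 10 11 12
f 10 12 4
f 11 1 13
f 11 13 12
f 12 13 14
f 12 14 4
f 13 1 15
f 13 15 14
f 14 15 16
f 14 16 4
f 15 1 17
f 15 17 16
f 16 17 18
f 16 18 4
f 17 1 19
f 17 19 18
f 18 19 20
f 18 20 4
f 19 1 21
f 19 21 20
f 20 21 22
f 20 22 4
f 21 1 23
f 21 23 22
f 22 23 24
f 22 24 4
f 23 1 25
f 23 25 24
f 24 25 26
f 24 26 4
f 25 1 27
f 25 27 26
f 26 27 28
f 26 28 4
f 27 1 2
f 27 2 28
f 28 2 3
f 28 3 4
f 30 29 32
f 30 32 31
f 32 29 33
f 32 33 31
f 33 29 34
f 33 34 31
f 34 29 35
f 34 35 31
f 35 29 36
f 35 36 31
f 36 29 37
f 36 37 31
f 37 29 38
f 37 38 31
f 38 29 39
f 38 39 31
f 39 29 40
f 39 40 31
f 40 29 41
f 40 41 31
f 41 29 42
f 41 42 31
f 42 29 30
f 42 30 31
f 43 80 59
f 80 54 83
f 59 83 48
f 80 83 59
f 43 59 55
f 59 48 60
f 55 60 44
f 59 60 55
f 43 55 64
f 55 44 65
f 64 65 50
f 55 65 64
f 43 64 76
f 64 50 79
f 76 79 53
f 64 79 76
f 43 76 80
f 76 53 84
f 80 84 54
f 76 84 80
f 44 60 71
f 60 48 74
f 71 74 52
f 60 74 71
f 48 83 61
f 83 54 82
f 61 82 47
f 83 82 61
f 54 84 81
f 84 53 77
f 81 77 45
f 84 77 81
f 53 79 78
f 79 50 66
f 78 66 49
f 79 66 78
f 50 65 70
f 65 44 67
f 70 67 51
f 65 67 70
f 46 72 58
f 72 52 73
f 58 73 47
f 72 73 58
f 46 58 56
f 58 47 57
f 56 57 45
f 58 57 56
f 46 56 63
f 56 45 62
f 63 62 49
f 56 62 63
f 46 63 68
f 63 49 69
f 68 69 51
f 63 69 68
f 46 68 72
f 68 51 75
f 72 75 52
f 68 75 72
f 47 73 61
f 73 52 74
f 61 74 48
f 73 74 61
f 45 57 81
f 57 47 82
f 81 82 54
f 57 82 81
f 49 62 78
f 62 45 77
f 78 77 53
f 62 77 78
f 51 69 70
f 69 49 66
f 70 66 50
f 69 66 70
f 52 75 71
f 75 51 67
f 71 67 44
f 75 67 71
f 86 88 85
f 89 86 85
f 85 88 87
f 87 89 85
f 86 92 88
f 90 86 89
f 90 92 86
f 88 92 87
f 91 89 87
f 87 92 91
f 91 90 89
f 92 90 91
f 94 93 96
f 94 96 95
f 96 93 97
f 96 97 95
f 97 93 98
f 97 98 95
f 98 93 99
f 98 99 95
f 99 93 100
f 99 100 95
f 100 93 101
f 100 101 95
f 101 93 102
f 101 102 95
f 102 93 94
f 102 94 95



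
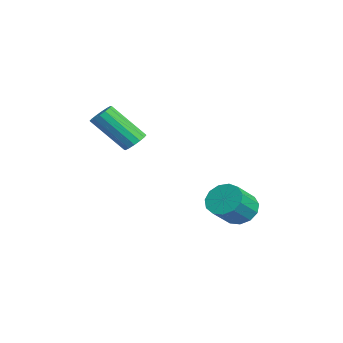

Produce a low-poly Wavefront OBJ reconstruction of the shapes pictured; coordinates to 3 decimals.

v 2.055 2.916 -1.022
v 2.674 3.148 -1.332
v 3.324 2.436 -0.568
v 2.705 2.204 -0.258
v 2.595 3.408 -1.023
v 3.245 2.696 -0.259
v 2.344 3.511 -0.713
v 2.994 2.799 0.05
v 2.002 3.426 -0.502
v 2.652 2.713 0.262
v 1.677 3.178 -0.455
v 2.327 2.466 0.308
v 1.471 2.848 -0.589
v 2.122 2.136 0.175
v 1.451 2.539 -0.86
v 2.102 1.827 -0.096
v 1.623 2.35 -1.182
v 2.273 1.638 -0.418
v 1.932 2.34 -1.454
v 2.582 1.628 -0.69
v 2.28 2.514 -1.588
v 2.93 1.802 -0.824
v 2.556 2.815 -1.543
v 3.206 2.103 -0.779
v 1.83 -0.675 2.239
v 2.048 -1.043 1.98
v 1.669 -2.172 3.262
v 1.45 -1.805 3.521
v 2.237 -0.942 2.125
v 1.858 -2.071 3.407
v 2.317 -0.769 2.3
v 1.938 -1.899 3.582
v 2.266 -0.572 2.46
v 1.887 -1.701 3.742
v 2.099 -0.402 2.56
v 1.719 -1.531 3.842
v 1.859 -0.305 2.574
v 1.48 -1.434 3.856
v 1.611 -0.308 2.498
v 1.232 -1.437 3.78
v 1.422 -0.409 2.353
v 1.043 -1.538 3.635
v 1.342 -0.581 2.178
v 0.963 -1.711 3.46
v 1.393 -0.779 2.018
v 1.014 -1.908 3.3
v 1.561 -0.949 1.918
v 1.181 -2.078 3.2
v 1.8 -1.046 1.904
v 1.421 -2.175 3.186
f 2 1 5
f 2 5 3
f 3 5 6
f 3 6 4
f 5 1 7
f 5 7 6
f 6 7 8
f 6 8 4
f 7 1 9
f 7 9 8
f 8 9 10
f 8 10 4
f 9 1 11
f 9 11 10
f 10 11 12
f 10 12 4
f 11 1 13
f 11 13 12
f 12 13 14
f 12 14 4
f 13 1 15
f 13 15 14
f 14 15 16
f 14 16 4
f 15 1 17
f 15 17 16
f 16 17 18
f 16 18 4
f 17 1 19
f 17 19 18
f 18 19 20
f 18 20 4
f 19 1 21
f 19 21 20
f 20 21 22
f 20 22 4
f 21 1 23
f 21 23 22
f 22 23 24
f 22 24 4
f 23 1 2
f 23 2 24
f 24 2 3
f 24 3 4
f 26 25 29
f 26 29 27
f 27 29 30
f 27 30 28
f 29 25 31
f 29 31 30
f 30 31 32
f 30 32 28
f 31 25 33
f 31 33 32
f 32 33 34
f 32 34 28
f 33 25 35
f 33 35 34
f 34 35 36
f 34 36 28
f 35 25 37
f 35 37 36
f 36 37 38
f 36 38 28
f 37 25 39
f 37 39 38
f 38 39 40
f 38 40 28
f 39 25 41
f 39 41 40
f 40 41 42
f 40 42 28
f 41 25 43
f 41 43 42
f 42 43 44
f 42 44 28
f 43 25 45
f 43 45 44
f 44 45 46
f 44 46 28
f 45 25 47
f 45 47 46
f 46 47 48
f 46 48 28
f 47 25 49
f 47 49 48
f 48 49 50
f 48 50 28
f 49 25 26
f 49 26 50
f 50 26 27
f 50 27 28



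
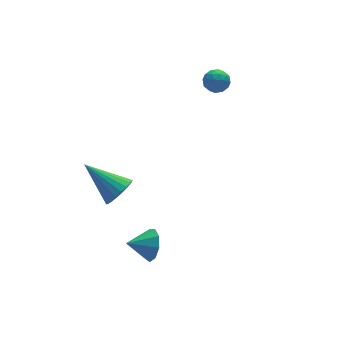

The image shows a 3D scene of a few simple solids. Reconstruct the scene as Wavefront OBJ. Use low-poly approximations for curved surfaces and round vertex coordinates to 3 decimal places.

v 2.983 4.029 1.561
v 3.423 3.542 1.751
v 2.137 3.378 1.849
v 2.577 2.891 2.039
v 2.531 3.469 2.4
v 3.054 3.872 2.222
v 2.506 3.048 1.378
v 3.029 3.451 1.2
v 3.128 2.935 1.638
v 3.143 3.196 2.27
v 2.417 3.724 1.33
v 2.432 3.985 1.962
v 3.277 3.842 1.63
v 2.283 3.078 1.97
v 2.256 3.418 2.182
v 2.514 3.131 2.293
v 3.061 4.036 1.907
v 3.319 3.75 2.019
v 2.794 3.707 2.401
v 2.241 3.17 1.581
v 2.499 2.884 1.693
v 3.046 3.789 1.307
v 3.304 3.502 1.418
v 2.766 3.213 1.199
v 3.363 3.2 1.676
v 2.865 2.817 1.845
v 2.824 2.91 1.457
v 3.131 3.146 1.352
v 3.371 3.353 2.047
v 2.874 2.97 2.217
v 2.847 3.31 2.429
v 3.155 3.547 2.324
v 3.198 2.996 1.981
v 2.686 3.95 1.383
v 2.189 3.567 1.553
v 2.405 3.373 1.276
v 2.713 3.61 1.171
v 2.695 4.103 1.755
v 2.197 3.72 1.924
v 2.429 3.774 2.248
v 2.736 4.01 2.143
v 2.362 3.924 1.619
v -2.585 -1.011 -4.162
v -2.224 -0.66 -3.453
v -3.695 -0.809 -3.698
v -2.319 -0.239 -3.863
v -2.539 -0.179 -4.413
v -2.78 -0.509 -4.846
v -2.93 -1.074 -4.959
v -2.919 -1.609 -4.699
v -2.751 -1.865 -4.188
v -2.506 -1.721 -3.665
v -2.298 -1.245 -3.375
v -3.062 1.33 -2.188
v -2.393 1.376 -1.65
v -4.138 2.77 -0.972
v -2.316 1.633 -1.886
v -2.368 1.838 -2.175
v -2.54 1.955 -2.466
v -2.802 1.964 -2.708
v -3.11 1.864 -2.861
v -3.409 1.671 -2.898
v -3.648 1.419 -2.812
v -3.786 1.152 -2.618
v -3.798 0.916 -2.349
v -3.684 0.752 -2.053
v -3.462 0.687 -1.78
v -3.17 0.734 -1.578
v -2.86 0.884 -1.481
v -2.585 1.111 -1.507
f 1 38 17
f 38 12 41
f 17 41 6
f 38 41 17
f 1 17 13
f 17 6 18
f 13 18 2
f 17 18 13
f 1 13 22
f 13 2 23
f 22 23 8
f 13 23 22
f 1 22 34
f 22 8 37
f 34 37 11
f 22 37 34
f 1 34 38
f 34 11 42
f 38 42 12
f 34 42 38
f 2 18 29
f 18 6 32
f 29 32 10
f 18 32 29
f 6 41 19
f 41 12 40
f 19 40 5
f 41 40 19
f 12 42 39
f 42 11 35
f 39 35 3
f 42 35 39
f 11 37 36
f 37 8 24
f 36 24 7
f 37 24 36
f 8 23 28
f 23 2 25
f 28 25 9
f 23 25 28
f 4 30 16
f 30 10 31
f 16 31 5
f 30 31 16
f 4 16 14
f 16 5 15
f 14 15 3
f 16 15 14
f 4 14 21
f 14 3 20
f 21 20 7
f 14 20 21
f 4 21 26
f 21 7 27
f 26 27 9
f 21 27 26
f 4 26 30
f 26 9 33
f 30 33 10
f 26 33 30
f 5 31 19
f 31 10 32
f 19 32 6
f 31 32 19
f 3 15 39
f 15 5 40
f 39 40 12
f 15 40 39
f 7 20 36
f 20 3 35
f 36 35 11
f 20 35 36
f 9 27 28
f 27 7 24
f 28 24 8
f 27 24 28
f 10 33 29
f 33 9 25
f 29 25 2
f 33 25 29
f 44 43 46
f 44 46 45
f 46 43 47
f 46 47 45
f 47 43 48
f 47 48 45
f 48 43 49
f 48 49 45
f 49 43 50
f 49 50 45
f 50 43 51
f 50 51 45
f 51 43 52
f 51 52 45
f 52 43 53
f 52 53 45
f 53 43 44
f 53 44 45
f 55 54 57
f 55 57 56
f 57 54 58
f 57 58 56
f 58 54 59
f 58 59 56
f 59 54 60
f 59 60 56
f 60 54 61
f 60 61 56
f 61 54 62
f 61 62 56
f 62 54 63
f 62 63 56
f 63 54 64
f 63 64 56
f 64 54 65
f 64 65 56
f 65 54 66
f 65 66 56
f 66 54 67
f 66 67 56
f 67 54 68
f 67 68 56
f 68 54 69
f 68 69 56
f 69 54 70
f 69 70 56
f 70 54 55
f 70 55 56



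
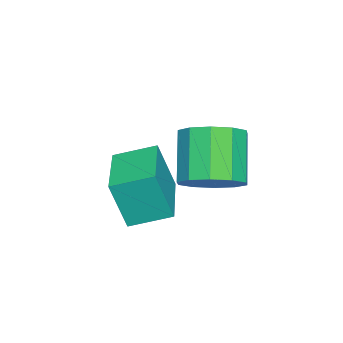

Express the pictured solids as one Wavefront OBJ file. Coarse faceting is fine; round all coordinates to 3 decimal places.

v -0.255 2.171 1.957
v 0.402 2.368 2.458
v -0.467 2.046 3.725
v -1.125 1.849 3.223
v 0.123 2.806 2.378
v -0.747 2.483 3.644
v -0.301 3.001 2.136
v -1.171 2.678 3.403
v -0.708 2.879 1.826
v -1.577 2.556 3.093
v -0.941 2.487 1.566
v -1.811 2.164 2.833
v -0.913 1.974 1.455
v -1.782 1.652 2.722
v -0.633 1.537 1.536
v -1.503 1.214 2.802
v -0.209 1.342 1.777
v -1.079 1.019 3.044
v 0.197 1.464 2.087
v -0.672 1.141 3.354
v 0.431 1.856 2.347
v -0.439 1.533 3.614
v -1.871 -0.607 0.266
v -1.686 -1.008 1.637
v -2.267 0.434 0.624
v -2.082 0.033 1.995
v 0.022 0.127 0.225
v 0.207 -0.274 1.596
v -0.374 1.168 0.583
v -0.189 0.767 1.954
f 2 1 5
f 2 5 3
f 3 5 6
f 3 6 4
f 5 1 7
f 5 7 6
f 6 7 8
f 6 8 4
f 7 1 9
f 7 9 8
f 8 9 10
f 8 10 4
f 9 1 11
f 9 11 10
f 10 11 12
f 10 12 4
f 11 1 13
f 11 13 12
f 12 13 14
f 12 14 4
f 13 1 15
f 13 15 14
f 14 15 16
f 14 16 4
f 15 1 17
f 15 17 16
f 16 17 18
f 16 18 4
f 17 1 19
f 17 19 18
f 18 19 20
f 18 20 4
f 19 1 21
f 19 21 20
f 20 21 22
f 20 22 4
f 21 1 2
f 21 2 22
f 22 2 3
f 22 3 4
f 24 26 23
f 27 24 23
f 23 26 25
f 25 27 23
f 24 30 26
f 28 24 27
f 28 30 24
f 26 30 25
f 29 27 25
f 25 30 29
f 29 28 27
f 30 28 29



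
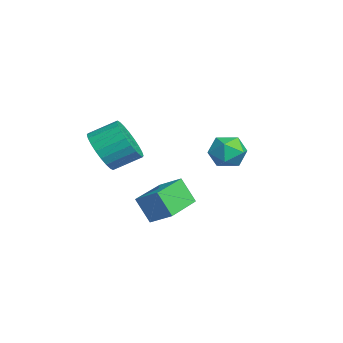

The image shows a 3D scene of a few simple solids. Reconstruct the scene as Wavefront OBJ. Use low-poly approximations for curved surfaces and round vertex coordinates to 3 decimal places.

v -3.114 -3.769 2.484
v -2.625 -3.334 1.676
v -2.577 -2.176 2.328
v -3.066 -2.611 3.136
v -3.013 -3.264 1.58
v -2.965 -2.106 2.233
v -3.417 -3.271 1.622
v -3.369 -2.113 2.275
v -3.774 -3.354 1.796
v -3.726 -2.196 2.448
v -4.031 -3.5 2.074
v -3.983 -2.342 2.726
v -4.148 -3.687 2.414
v -4.1 -2.529 3.067
v -4.108 -3.886 2.765
v -4.06 -2.728 3.418
v -3.917 -4.068 3.073
v -3.869 -2.91 3.726
v -3.603 -4.204 3.292
v -3.555 -3.046 3.944
v -3.215 -4.274 3.387
v -3.167 -3.116 4.04
v -2.811 -4.267 3.345
v -2.763 -3.109 3.998
v -2.454 -4.184 3.172
v -2.406 -3.026 3.824
v -2.197 -4.038 2.894
v -2.149 -2.88 3.546
v -2.08 -3.851 2.553
v -2.032 -2.693 3.206
v -2.12 -3.652 2.202
v -2.072 -2.494 2.855
v -2.311 -3.47 1.894
v -2.263 -2.312 2.547
v -3.967 1.48 2.371
v -3.269 1.672 2.876
v -3.111 0.808 1.444
v -2.413 1 1.949
v -3.017 0.421 2.232
v -3.545 0.836 2.805
v -2.835 1.644 1.515
v -3.363 2.059 2.088
v -2.569 1.774 2.347
v -2.681 1.018 2.79
v -3.699 1.462 1.53
v -3.811 0.706 1.973
v 1.294 -2.934 1.841
v 1.837 -2.195 2.372
v -0.198 -1.839 1.844
v 0.346 -1.1 2.375
v 1.654 -2.44 0.785
v 2.198 -1.701 1.316
v 0.163 -1.345 0.788
v 0.706 -0.606 1.319
f 2 1 5
f 2 5 3
f 3 5 6
f 3 6 4
f 5 1 7
f 5 7 6
f 6 7 8
f 6 8 4
f 7 1 9
f 7 9 8
f 8 9 10
f 8 10 4
f 9 1 11
f 9 11 10
f 10 11 12
f 10 12 4
f 11 1 13
f 11 13 12
f 12 13 14
f 12 14 4
f 13 1 15
f 13 15 14
f 14 15 16
f 14 16 4
f 15 1 17
f 15 17 16
f 16 17 18
f 16 18 4
f 17 1 19
f 17 19 18
f 18 19 20
f 18 20 4
f 19 1 21
f 19 21 20
f 20 21 22
f 20 22 4
f 21 1 23
f 21 23 22
f 22 23 24
f 22 24 4
f 23 1 25
f 23 25 24
f 24 25 26
f 24 26 4
f 25 1 27
f 25 27 26
f 26 27 28
f 26 28 4
f 27 1 29
f 27 29 28
f 28 29 30
f 28 30 4
f 29 1 31
f 29 31 30
f 30 31 32
f 30 32 4
f 31 1 33
f 31 33 32
f 32 33 34
f 32 34 4
f 33 1 2
f 33 2 34
f 34 2 3
f 34 3 4
f 35 46 40
f 35 40 36
f 35 36 42
f 35 42 45
f 35 45 46
f 36 40 44
f 40 46 39
f 46 45 37
f 45 42 41
f 42 36 43
f 38 44 39
f 38 39 37
f 38 37 41
f 38 41 43
f 38 43 44
f 39 44 40
f 37 39 46
f 41 37 45
f 43 41 42
f 44 43 36
f 48 50 47
f 51 48 47
f 47 50 49
f 49 51 47
f 48 54 50
f 52 48 51
f 52 54 48
f 50 54 49
f 53 51 49
f 49 54 53
f 53 52 51
f 54 52 53



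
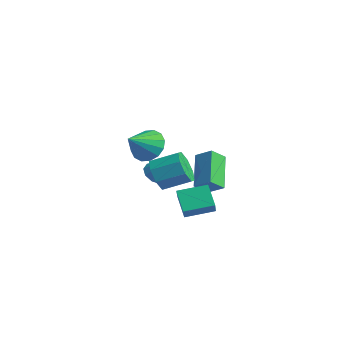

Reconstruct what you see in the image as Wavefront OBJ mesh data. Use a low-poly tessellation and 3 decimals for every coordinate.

v 0.239 1.655 -2.503
v 0.963 1.117 -1.666
v 0.895 3.044 -2.177
v 1.619 2.506 -1.341
v 1.181 1.434 -3.459
v 1.905 0.896 -2.623
v 1.837 2.823 -3.134
v 2.561 2.285 -2.297
v -3.495 2.882 -2.656
v -2.921 3.155 -3.174
v -2.245 3.238 -1.084
v -3.208 3.549 -3.036
v -3.604 3.688 -2.752
v -3.959 3.519 -2.432
v -4.136 3.107 -2.197
v -4.069 2.608 -2.138
v -3.782 2.214 -2.276
v -3.385 2.075 -2.56
v -3.031 2.244 -2.88
v -2.854 2.656 -3.115
v -0.034 3.62 -2.822
v -0.016 2.769 -2.173
v -1.425 4.634 -1.452
v -1.407 3.783 -0.803
v 0.787 4.037 -2.297
v 0.805 3.186 -1.648
v -0.604 5.051 -0.927
v -0.586 4.2 -0.278
v 0.198 -0.007 1.368
v 1.137 -0.007 1.025
v 0.522 -1.313 2.252
v 1.151 0.285 1.452
v 0.91 0.499 1.857
v 0.477 0.578 2.131
v -0.03 0.499 2.2
v -0.475 0.285 2.047
v -0.741 -0.007 1.712
v -0.754 -0.299 1.285
v -0.513 -0.512 0.88
v -0.081 -0.591 0.606
v 0.426 -0.512 0.536
v 0.872 -0.299 0.69
v 2.419 -0.882 0.488
v 2.813 -1.51 1.114
v 3.615 -0.426 1.698
v 3.221 0.202 1.072
v 3.2 -1.457 0.483
v 4.002 -0.373 1.067
v 3.13 -1.067 -0.145
v 3.932 0.017 0.439
v 2.643 -0.569 -0.402
v 3.446 0.516 0.182
v 2.025 -0.254 -0.138
v 2.827 0.83 0.446
v 1.638 -0.307 0.493
v 2.44 0.777 1.077
v 1.708 -0.697 1.121
v 2.51 0.387 1.705
v 2.194 -1.196 1.378
v 2.997 -0.111 1.962
f 2 4 1
f 5 2 1
f 1 4 3
f 3 5 1
f 2 8 4
f 6 2 5
f 6 8 2
f 4 8 3
f 7 5 3
f 3 8 7
f 7 6 5
f 8 6 7
f 10 9 12
f 10 12 11
f 12 9 13
f 12 13 11
f 13 9 14
f 13 14 11
f 14 9 15
f 14 15 11
f 15 9 16
f 15 16 11
f 16 9 17
f 16 17 11
f 17 9 18
f 17 18 11
f 18 9 19
f 18 19 11
f 19 9 20
f 19 20 11
f 20 9 10
f 20 10 11
f 22 24 21
f 25 22 21
f 21 24 23
f 23 25 21
f 22 28 24
f 26 22 25
f 26 28 22
f 24 28 23
f 27 25 23
f 23 28 27
f 27 26 25
f 28 26 27
f 30 29 32
f 30 32 31
f 32 29 33
f 32 33 31
f 33 29 34
f 33 34 31
f 34 29 35
f 34 35 31
f 35 29 36
f 35 36 31
f 36 29 37
f 36 37 31
f 37 29 38
f 37 38 31
f 38 29 39
f 38 39 31
f 39 29 40
f 39 40 31
f 40 29 41
f 40 41 31
f 41 29 42
f 41 42 31
f 42 29 30
f 42 30 31
f 44 43 47
f 44 47 45
f 45 47 48
f 45 48 46
f 47 43 49
f 47 49 48
f 48 49 50
f 48 50 46
f 49 43 51
f 49 51 50
f 50 51 52
f 50 52 46
f 51 43 53
f 51 53 52
f 52 53 54
f 52 54 46
f 53 43 55
f 53 55 54
f 54 55 56
f 54 56 46
f 55 43 57
f 55 57 56
f 56 57 58
f 56 58 46
f 57 43 59
f 57 59 58
f 58 59 60
f 58 60 46
f 59 43 44
f 59 44 60
f 60 44 45
f 60 45 46



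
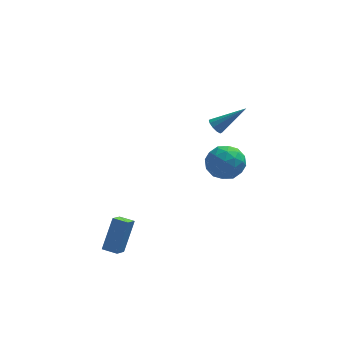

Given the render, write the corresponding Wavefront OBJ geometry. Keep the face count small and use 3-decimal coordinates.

v 2.218 3.151 -1.043
v 2.536 2.986 -1.434
v 3.782 3.209 0.203
v 2.529 3.313 -1.441
v 2.404 3.579 -1.295
v 2.207 3.681 -1.054
v 2.015 3.581 -0.808
v 1.901 3.316 -0.652
v 1.908 2.989 -0.646
v 2.033 2.723 -0.791
v 2.229 2.621 -1.032
v 2.421 2.721 -1.278
v -2.928 -3.858 -4.664
v -3.294 -4.577 -4.145
v -3.633 -3.462 -4.612
v -3.999 -4.182 -4.093
v -2.341 -3.018 -3.087
v -2.707 -3.738 -2.568
v -3.046 -2.623 -3.035
v -3.412 -3.342 -2.516
v 1.036 -3.06 1.33
v 1.608 -2.754 0.515
v 2.372 -3.866 1.965
v 2.944 -3.56 1.15
v 2.625 -2.862 1.853
v 1.8 -2.364 1.461
v 2.18 -4.256 1.019
v 1.355 -3.758 0.627
v 2.315 -3.494 0.323
v 2.59 -2.632 0.839
v 1.39 -3.988 1.641
v 1.665 -3.126 2.157
v 1.205 -2.836 0.867
v 2.775 -3.784 1.613
v 2.588 -3.374 2.026
v 2.924 -3.194 1.547
v 1.318 -2.607 1.423
v 1.653 -2.427 0.944
v 2.251 -2.491 1.731
v 2.327 -4.193 1.536
v 2.662 -4.013 1.057
v 1.056 -3.426 0.933
v 1.392 -3.246 0.454
v 1.729 -4.129 0.749
v 1.956 -3.091 0.275
v 2.741 -3.565 0.648
v 2.293 -3.974 0.571
v 1.808 -3.681 0.34
v 2.118 -2.585 0.578
v 2.903 -3.059 0.951
v 2.716 -2.648 1.365
v 2.231 -2.356 1.134
v 2.533 -3.019 0.465
v 1.077 -3.561 1.529
v 1.862 -4.035 1.902
v 1.749 -4.264 1.346
v 1.264 -3.972 1.115
v 1.239 -3.055 1.832
v 2.024 -3.529 2.205
v 2.172 -2.939 2.14
v 1.687 -2.646 1.909
v 1.447 -3.601 2.015
f 2 1 4
f 2 4 3
f 4 1 5
f 4 5 3
f 5 1 6
f 5 6 3
f 6 1 7
f 6 7 3
f 7 1 8
f 7 8 3
f 8 1 9
f 8 9 3
f 9 1 10
f 9 10 3
f 10 1 11
f 10 11 3
f 11 1 12
f 11 12 3
f 12 1 2
f 12 2 3
f 14 16 13
f 17 14 13
f 13 16 15
f 15 17 13
f 14 20 16
f 18 14 17
f 18 20 14
f 16 20 15
f 19 17 15
f 15 20 19
f 19 18 17
f 20 18 19
f 21 58 37
f 58 32 61
f 37 61 26
f 58 61 37
f 21 37 33
f 37 26 38
f 33 38 22
f 37 38 33
f 21 33 42
f 33 22 43
f 42 43 28
f 33 43 42
f 21 42 54
f 42 28 57
f 54 57 31
f 42 57 54
f 21 54 58
f 54 31 62
f 58 62 32
f 54 62 58
f 22 38 49
f 38 26 52
f 49 52 30
f 38 52 49
f 26 61 39
f 61 32 60
f 39 60 25
f 61 60 39
f 32 62 59
f 62 31 55
f 59 55 23
f 62 55 59
f 31 57 56
f 57 28 44
f 56 44 27
f 57 44 56
f 28 43 48
f 43 22 45
f 48 45 29
f 43 45 48
f 24 50 36
f 50 30 51
f 36 51 25
f 50 51 36
f 24 36 34
f 36 25 35
f 34 35 23
f 36 35 34
f 24 34 41
f 34 23 40
f 41 40 27
f 34 40 41
f 24 41 46
f 41 27 47
f 46 47 29
f 41 47 46
f 24 46 50
f 46 29 53
f 50 53 30
f 46 53 50
f 25 51 39
f 51 30 52
f 39 52 26
f 51 52 39
f 23 35 59
f 35 25 60
f 59 60 32
f 35 60 59
f 27 40 56
f 40 23 55
f 56 55 31
f 40 55 56
f 29 47 48
f 47 27 44
f 48 44 28
f 47 44 48
f 30 53 49
f 53 29 45
f 49 45 22
f 53 45 49



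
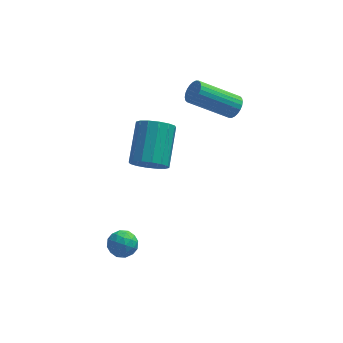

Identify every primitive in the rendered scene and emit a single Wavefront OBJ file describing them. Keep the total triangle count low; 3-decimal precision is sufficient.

v 3.662 3.059 1.83
v 3.91 3.413 2.216
v 2.146 3.296 3.457
v 1.898 2.941 3.07
v 3.806 3.561 2.081
v 2.041 3.444 3.322
v 3.679 3.633 1.908
v 1.915 3.516 3.148
v 3.55 3.617 1.723
v 1.785 3.5 2.963
v 3.438 3.517 1.554
v 1.673 3.4 2.794
v 3.36 3.346 1.427
v 1.595 3.229 2.667
v 3.328 3.132 1.361
v 1.564 3.015 2.602
v 3.347 2.906 1.367
v 1.583 2.789 2.608
v 3.414 2.704 1.443
v 1.65 2.587 2.684
v 3.519 2.556 1.578
v 1.754 2.439 2.819
v 3.645 2.484 1.752
v 1.881 2.367 2.992
v 3.775 2.5 1.937
v 2.01 2.383 3.177
v 3.887 2.6 2.106
v 2.122 2.483 3.346
v 3.965 2.771 2.233
v 2.2 2.654 3.473
v 3.996 2.985 2.298
v 2.232 2.868 3.539
v 3.977 3.211 2.292
v 2.213 3.094 3.533
v -1.491 -2.372 -1.19
v -0.83 -2.2 -1.197
v -1.31 -3.1 -2.003
v -0.649 -2.928 -2.01
v -0.909 -3.267 -1.476
v -1.021 -2.818 -0.974
v -1.119 -2.482 -2.226
v -1.231 -2.033 -1.724
v -0.6 -2.268 -1.837
v -0.47 -2.754 -1.373
v -1.67 -2.546 -1.827
v -1.54 -3.032 -1.363
v -1.177 -2.222 -1.122
v -0.963 -3.078 -2.078
v -1.116 -3.277 -1.765
v -0.727 -3.176 -1.768
v -1.289 -2.585 -0.991
v -0.9 -2.484 -0.995
v -0.946 -3.112 -1.159
v -1.24 -2.816 -2.205
v -0.851 -2.715 -2.209
v -1.413 -2.124 -1.432
v -1.024 -2.023 -1.435
v -1.194 -2.188 -2.041
v -0.653 -2.161 -1.502
v -0.546 -2.589 -1.98
v -0.823 -2.327 -2.107
v -0.889 -2.063 -1.812
v -0.576 -2.447 -1.23
v -0.469 -2.874 -1.708
v -0.622 -3.074 -1.394
v -0.688 -2.81 -1.099
v -0.441 -2.487 -1.606
v -1.671 -2.426 -1.492
v -1.564 -2.853 -1.97
v -1.452 -2.49 -2.101
v -1.518 -2.226 -1.806
v -1.594 -2.711 -1.22
v -1.487 -3.139 -1.698
v -1.251 -3.237 -1.388
v -1.317 -2.973 -1.093
v -1.699 -2.813 -1.594
v 0.033 0.98 -0.057
v 0.823 0.703 0.138
v 1.138 2.383 1.251
v 0.347 2.66 1.057
v 0.873 0.941 -0.235
v 1.188 2.621 0.878
v 0.697 1.189 -0.56
v 1.012 2.869 0.553
v 0.344 1.382 -0.751
v 0.659 3.062 0.363
v -0.093 1.466 -0.755
v 0.222 3.146 0.359
v -0.496 1.421 -0.572
v -0.182 3.101 0.541
v -0.758 1.257 -0.251
v -0.443 2.937 0.862
v -0.808 1.019 0.122
v -0.493 2.699 1.235
v -0.632 0.771 0.447
v -0.317 2.451 1.56
v -0.279 0.578 0.637
v 0.036 2.258 1.751
v 0.158 0.494 0.641
v 0.473 2.174 1.755
v 0.562 0.539 0.459
v 0.876 2.219 1.572
f 2 1 5
f 2 5 3
f 3 5 6
f 3 6 4
f 5 1 7
f 5 7 6
f 6 7 8
f 6 8 4
f 7 1 9
f 7 9 8
f 8 9 10
f 8 10 4
f 9 1 11
f 9 11 10
f 10 11 12
f 10 12 4
f 11 1 13
f 11 13 12
f 12 13 14
f 12 14 4
f 13 1 15
f 13 15 14
f 14 15 16
f 14 16 4
f 15 1 17
f 15 17 16
f 16 17 18
f 16 18 4
f 17 1 19
f 17 19 18
f 18 19 20
f 18 20 4
f 19 1 21
f 19 21 20
f 20 21 22
f 20 22 4
f 21 1 23
f 21 23 22
f 22 23 24
f 22 24 4
f 23 1 25
f 23 25 24
f 24 25 26
f 24 26 4
f 25 1 27
f 25 27 26
f 26 27 28
f 26 28 4
f 27 1 29
f 27 29 28
f 28 29 30
f 28 30 4
f 29 1 31
f 29 31 30
f 30 31 32
f 30 32 4
f 31 1 33
f 31 33 32
f 32 33 34
f 32 34 4
f 33 1 2
f 33 2 34
f 34 2 3
f 34 3 4
f 35 72 51
f 72 46 75
f 51 75 40
f 72 75 51
f 35 51 47
f 51 40 52
f 47 52 36
f 51 52 47
f 35 47 56
f 47 36 57
f 56 57 42
f 47 57 56
f 35 56 68
f 56 42 71
f 68 71 45
f 56 71 68
f 35 68 72
f 68 45 76
f 72 76 46
f 68 76 72
f 36 52 63
f 52 40 66
f 63 66 44
f 52 66 63
f 40 75 53
f 75 46 74
f 53 74 39
f 75 74 53
f 46 76 73
f 76 45 69
f 73 69 37
f 76 69 73
f 45 71 70
f 71 42 58
f 70 58 41
f 71 58 70
f 42 57 62
f 57 36 59
f 62 59 43
f 57 59 62
f 38 64 50
f 64 44 65
f 50 65 39
f 64 65 50
f 38 50 48
f 50 39 49
f 48 49 37
f 50 49 48
f 38 48 55
f 48 37 54
f 55 54 41
f 48 54 55
f 38 55 60
f 55 41 61
f 60 61 43
f 55 61 60
f 38 60 64
f 60 43 67
f 64 67 44
f 60 67 64
f 39 65 53
f 65 44 66
f 53 66 40
f 65 66 53
f 37 49 73
f 49 39 74
f 73 74 46
f 49 74 73
f 41 54 70
f 54 37 69
f 70 69 45
f 54 69 70
f 43 61 62
f 61 41 58
f 62 58 42
f 61 58 62
f 44 67 63
f 67 43 59
f 63 59 36
f 67 59 63
f 78 77 81
f 78 81 79
f 79 81 82
f 79 82 80
f 81 77 83
f 81 83 82
f 82 83 84
f 82 84 80
f 83 77 85
f 83 85 84
f 84 85 86
f 84 86 80
f 85 77 87
f 85 87 86
f 86 87 88
f 86 88 80
f 87 77 89
f 87 89 88
f 88 89 90
f 88 90 80
f 89 77 91
f 89 91 90
f 90 91 92
f 90 92 80
f 91 77 93
f 91 93 92
f 92 93 94
f 92 94 80
f 93 77 95
f 93 95 94
f 94 95 96
f 94 96 80
f 95 77 97
f 95 97 96
f 96 97 98
f 96 98 80
f 97 77 99
f 97 99 98
f 98 99 100
f 98 100 80
f 99 77 101
f 99 101 100
f 100 101 102
f 100 102 80
f 101 77 78
f 101 78 102
f 102 78 79
f 102 79 80



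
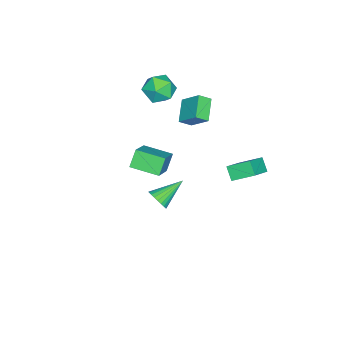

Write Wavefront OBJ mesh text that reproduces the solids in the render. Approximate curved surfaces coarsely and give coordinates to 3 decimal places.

v -3.997 2.756 -1.821
v -2.458 2.589 -0.884
v -4.317 4.08 -1.059
v -2.777 3.912 -0.122
v -3.503 3.288 -2.538
v -1.963 3.12 -1.601
v -3.822 4.611 -1.776
v -2.283 4.444 -0.839
v -4.233 -2.058 4.513
v -3.387 -1.348 4.728
v -3.273 -2.792 3.152
v -2.427 -2.082 3.367
v -2.674 -2.9 4.098
v -3.267 -2.447 4.939
v -3.393 -1.693 2.941
v -3.986 -1.24 3.782
v -2.868 -1.123 3.756
v -2.423 -1.869 4.471
v -4.237 -2.271 3.409
v -3.792 -3.017 4.124
v 3.905 1.091 1.103
v 4.298 1.088 1.718
v 2.515 2.009 1.997
v 4.383 1.333 1.599
v 4.395 1.54 1.405
v 4.333 1.68 1.165
v 4.205 1.73 0.915
v 4.032 1.683 0.694
v 3.839 1.545 0.535
v 3.657 1.339 0.463
v 3.512 1.095 0.488
v 3.427 0.85 0.607
v 3.415 0.643 0.801
v 3.477 0.503 1.042
v 3.605 0.453 1.291
v 3.778 0.5 1.512
v 3.971 0.638 1.671
v 4.153 0.844 1.743
v -4.037 -3.874 -4.402
v -4.779 -3.789 -3.338
v -4.183 -2.006 -4.652
v -4.925 -1.922 -3.588
v -2.295 -3.578 -3.212
v -3.037 -3.494 -2.148
v -2.441 -1.711 -3.462
v -3.183 -1.626 -2.398
v -4.907 -0.512 1.852
v -4.427 -1.106 2.365
v -4.603 0.689 2.957
v -4.124 0.095 3.47
v -3.556 -0.115 1.05
v -3.077 -0.709 1.563
v -3.253 1.086 2.155
v -2.773 0.492 2.668
f 2 4 1
f 5 2 1
f 1 4 3
f 3 5 1
f 2 8 4
f 6 2 5
f 6 8 2
f 4 8 3
f 7 5 3
f 3 8 7
f 7 6 5
f 8 6 7
f 9 20 14
f 9 14 10
f 9 10 16
f 9 16 19
f 9 19 20
f 10 14 18
f 14 20 13
f 20 19 11
f 19 16 15
f 16 10 17
f 12 18 13
f 12 13 11
f 12 11 15
f 12 15 17
f 12 17 18
f 13 18 14
f 11 13 20
f 15 11 19
f 17 15 16
f 18 17 10
f 22 21 24
f 22 24 23
f 24 21 25
f 24 25 23
f 25 21 26
f 25 26 23
f 26 21 27
f 26 27 23
f 27 21 28
f 27 28 23
f 28 21 29
f 28 29 23
f 29 21 30
f 29 30 23
f 30 21 31
f 30 31 23
f 31 21 32
f 31 32 23
f 32 21 33
f 32 33 23
f 33 21 34
f 33 34 23
f 34 21 35
f 34 35 23
f 35 21 36
f 35 36 23
f 36 21 37
f 36 37 23
f 37 21 38
f 37 38 23
f 38 21 22
f 38 22 23
f 40 42 39
f 43 40 39
f 39 42 41
f 41 43 39
f 40 46 42
f 44 40 43
f 44 46 40
f 42 46 41
f 45 43 41
f 41 46 45
f 45 44 43
f 46 44 45
f 48 50 47
f 51 48 47
f 47 50 49
f 49 51 47
f 48 54 50
f 52 48 51
f 52 54 48
f 50 54 49
f 53 51 49
f 49 54 53
f 53 52 51
f 54 52 53



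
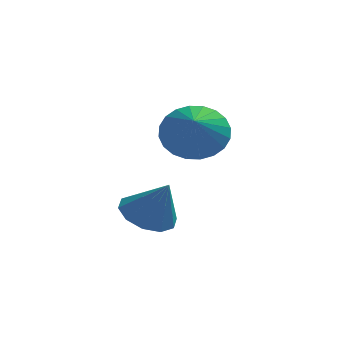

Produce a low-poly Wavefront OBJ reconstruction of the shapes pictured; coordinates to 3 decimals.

v -1.58 1.086 1.817
v -1.054 1.747 1.724
v -1 0.794 3.023
v -1.485 1.916 1.972
v -1.952 1.768 2.161
v -2.277 1.359 2.218
v -2.336 0.846 2.122
v -2.106 0.425 1.909
v -1.674 0.256 1.661
v -1.207 0.404 1.473
v -0.882 0.813 1.416
v -0.823 1.326 1.512
v -0.419 4.115 3.511
v 0.122 3.556 2.867
v -0.421 3.125 4.369
v 0.407 3.734 3.073
v 0.567 3.969 3.345
v 0.576 4.227 3.643
v 0.434 4.468 3.921
v 0.162 4.655 4.137
v -0.198 4.76 4.257
v -0.592 4.767 4.264
v -0.96 4.674 4.156
v -1.245 4.497 3.95
v -1.404 4.261 3.677
v -1.414 4.003 3.379
v -1.272 3.763 3.102
v -1 3.575 2.886
v -0.64 3.471 2.766
v -0.246 3.464 2.759
f 2 1 4
f 2 4 3
f 4 1 5
f 4 5 3
f 5 1 6
f 5 6 3
f 6 1 7
f 6 7 3
f 7 1 8
f 7 8 3
f 8 1 9
f 8 9 3
f 9 1 10
f 9 10 3
f 10 1 11
f 10 11 3
f 11 1 12
f 11 12 3
f 12 1 2
f 12 2 3
f 14 13 16
f 14 16 15
f 16 13 17
f 16 17 15
f 17 13 18
f 17 18 15
f 18 13 19
f 18 19 15
f 19 13 20
f 19 20 15
f 20 13 21
f 20 21 15
f 21 13 22
f 21 22 15
f 22 13 23
f 22 23 15
f 23 13 24
f 23 24 15
f 24 13 25
f 24 25 15
f 25 13 26
f 25 26 15
f 26 13 27
f 26 27 15
f 27 13 28
f 27 28 15
f 28 13 29
f 28 29 15
f 29 13 30
f 29 30 15
f 30 13 14
f 30 14 15



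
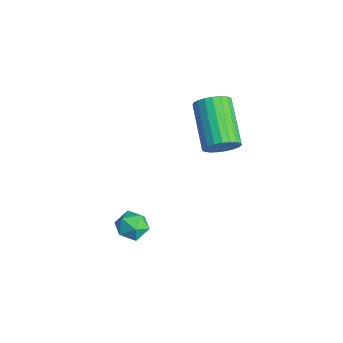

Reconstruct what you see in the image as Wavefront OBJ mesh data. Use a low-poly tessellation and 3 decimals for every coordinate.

v 1.66 -1.126 -1.147
v 1.976 -1.384 -1.746
v 1.884 -2.136 -0.594
v 2.2 -2.394 -1.193
v 2.515 -1.859 -0.818
v 2.377 -1.234 -1.16
v 1.483 -2.286 -1.18
v 1.345 -1.661 -1.522
v 1.867 -2.1 -1.767
v 2.505 -1.837 -1.543
v 1.355 -1.683 -0.797
v 1.993 -1.42 -0.573
v 2.466 1.691 2.823
v 2.869 1.836 3.439
v 1.077 2.254 4.513
v 0.674 2.109 3.897
v 2.853 2.117 3.304
v 1.062 2.535 4.378
v 2.771 2.324 3.086
v 0.979 2.742 4.159
v 2.635 2.422 2.822
v 0.844 2.839 3.896
v 2.471 2.393 2.559
v 0.679 2.811 3.632
v 2.305 2.243 2.341
v 0.514 2.661 3.415
v 2.168 1.997 2.207
v 0.376 2.415 3.281
v 2.082 1.699 2.179
v 0.29 2.117 3.253
v 2.062 1.399 2.263
v 0.27 1.817 3.337
v 2.112 1.15 2.443
v 0.32 1.568 3.517
v 2.223 0.994 2.689
v 0.432 1.412 3.763
v 2.376 0.959 2.959
v 0.585 1.377 4.033
v 2.545 1.05 3.205
v 0.754 1.468 4.278
v 2.7 1.253 3.385
v 0.909 1.67 4.458
v 2.814 1.531 3.467
v 1.023 1.948 4.541
f 1 12 6
f 1 6 2
f 1 2 8
f 1 8 11
f 1 11 12
f 2 6 10
f 6 12 5
f 12 11 3
f 11 8 7
f 8 2 9
f 4 10 5
f 4 5 3
f 4 3 7
f 4 7 9
f 4 9 10
f 5 10 6
f 3 5 12
f 7 3 11
f 9 7 8
f 10 9 2
f 14 13 17
f 14 17 15
f 15 17 18
f 15 18 16
f 17 13 19
f 17 19 18
f 18 19 20
f 18 20 16
f 19 13 21
f 19 21 20
f 20 21 22
f 20 22 16
f 21 13 23
f 21 23 22
f 22 23 24
f 22 24 16
f 23 13 25
f 23 25 24
f 24 25 26
f 24 26 16
f 25 13 27
f 25 27 26
f 26 27 28
f 26 28 16
f 27 13 29
f 27 29 28
f 28 29 30
f 28 30 16
f 29 13 31
f 29 31 30
f 30 31 32
f 30 32 16
f 31 13 33
f 31 33 32
f 32 33 34
f 32 34 16
f 33 13 35
f 33 35 34
f 34 35 36
f 34 36 16
f 35 13 37
f 35 37 36
f 36 37 38
f 36 38 16
f 37 13 39
f 37 39 38
f 38 39 40
f 38 40 16
f 39 13 41
f 39 41 40
f 40 41 42
f 40 42 16
f 41 13 43
f 41 43 42
f 42 43 44
f 42 44 16
f 43 13 14
f 43 14 44
f 44 14 15
f 44 15 16

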